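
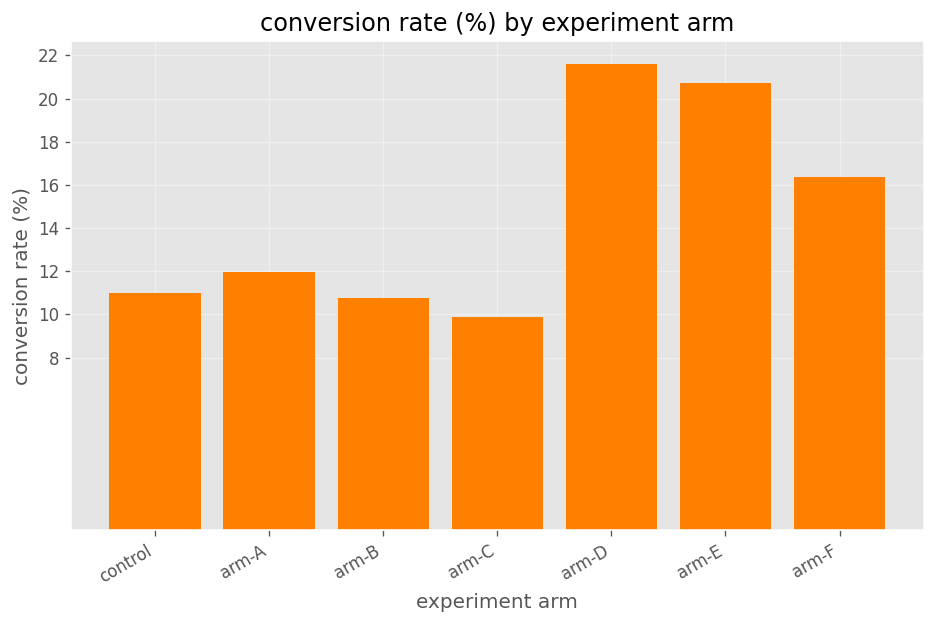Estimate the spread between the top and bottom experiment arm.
≈ 12

Max arm-D ≈ 22, min arm-C ≈ 10; range ≈ 12.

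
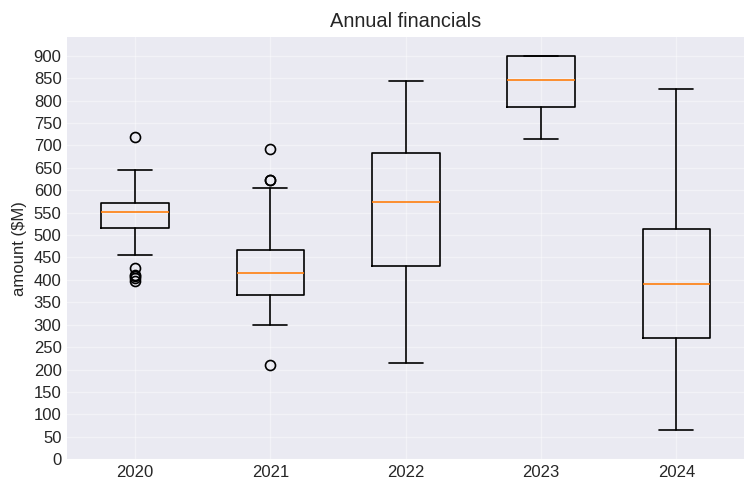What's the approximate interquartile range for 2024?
≈ 250

Q3 ≈ 500, Q1 ≈ 250; IQR ≈ 250.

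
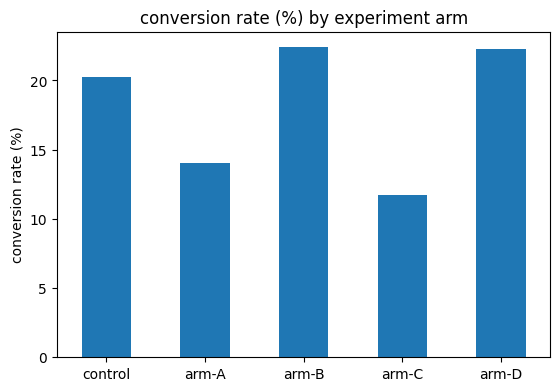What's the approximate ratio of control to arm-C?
≈ 1.67×

control ≈ 20, arm-C ≈ 12; 20/12 ≈ 1.67.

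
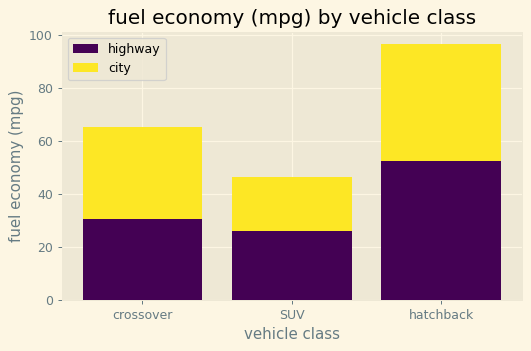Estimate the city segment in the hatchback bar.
≈ 50

city top ≈ 100, bottom ≈ 50; segment ≈ 50.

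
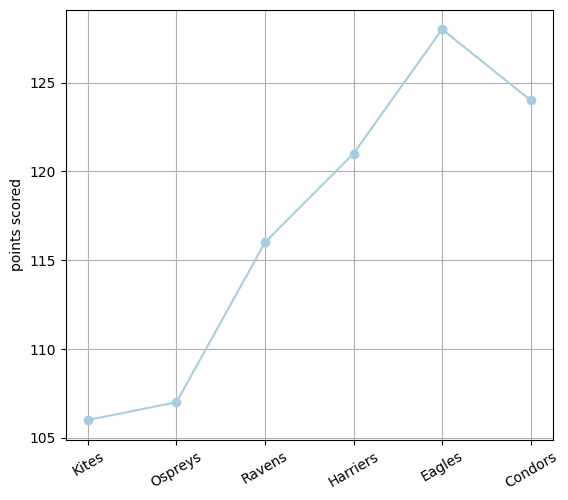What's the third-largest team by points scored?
Top 4: Eagles ≈ 128, Condors ≈ 124, Harriers ≈ 120, Ravens ≈ 116.

Harriers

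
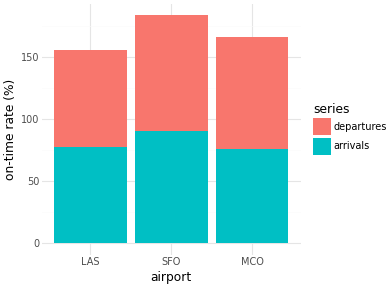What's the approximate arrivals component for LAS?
arrivals top ≈ 80, bottom ≈ 0; segment ≈ 80.

≈ 80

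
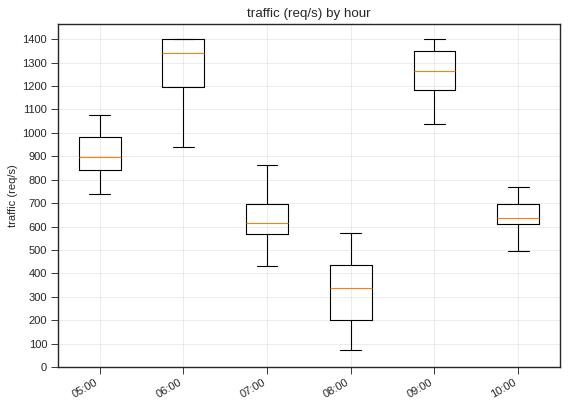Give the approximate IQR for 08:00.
Q3 ≈ 400, Q1 ≈ 200; IQR ≈ 200.

≈ 200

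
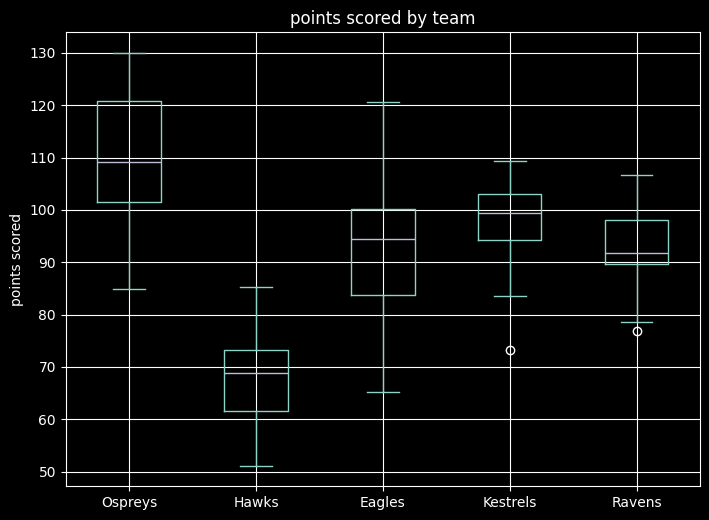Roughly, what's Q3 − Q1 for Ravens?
≈ 10

Q3 ≈ 100, Q1 ≈ 90; IQR ≈ 10.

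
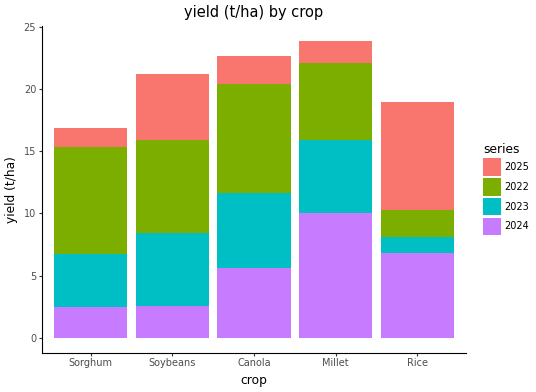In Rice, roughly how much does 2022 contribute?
2022 top ≈ 10, bottom ≈ 8; segment ≈ 2.

≈ 2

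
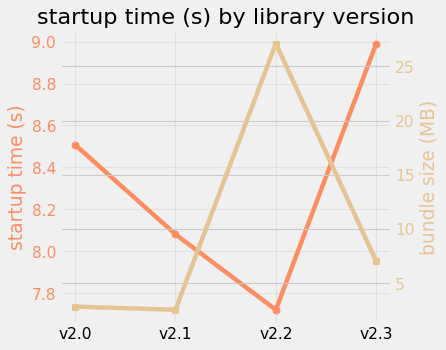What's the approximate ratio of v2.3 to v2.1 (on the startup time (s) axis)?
v2.3 ≈ 9.0, v2.1 ≈ 8.0; 9.0/8.0 ≈ 1.12.

≈ 1.12×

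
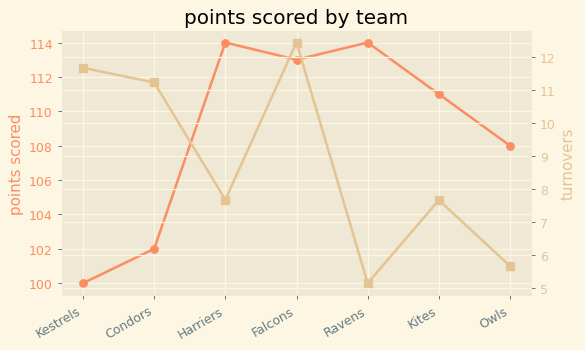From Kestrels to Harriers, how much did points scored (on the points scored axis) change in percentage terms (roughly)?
Kestrels ≈ 100, Harriers ≈ 114; (114 − 100) / 100 ≈ +14%.

≈ +14%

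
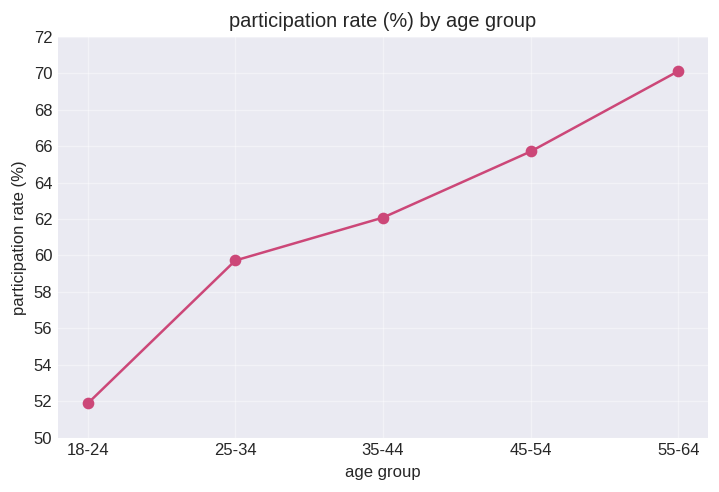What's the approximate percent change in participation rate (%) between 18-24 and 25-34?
≈ +15.4%

18-24 ≈ 52, 25-34 ≈ 60; (60 − 52) / 52 ≈ +15.4%.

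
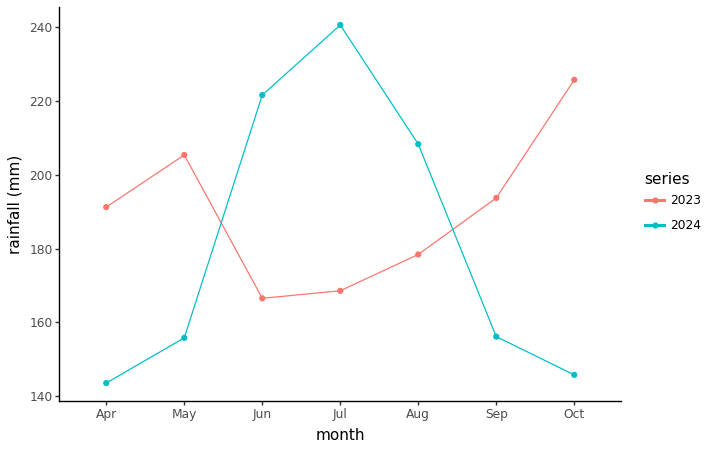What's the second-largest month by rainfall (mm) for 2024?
Jun

Top 3 for 2024: Jul ≈ 240, Jun ≈ 220, Aug ≈ 210.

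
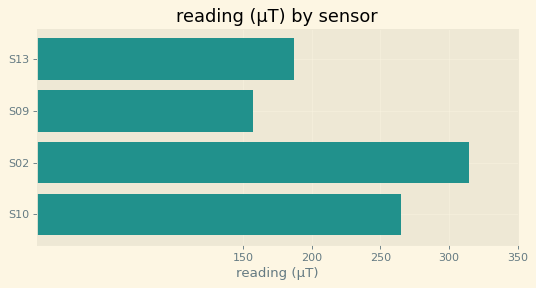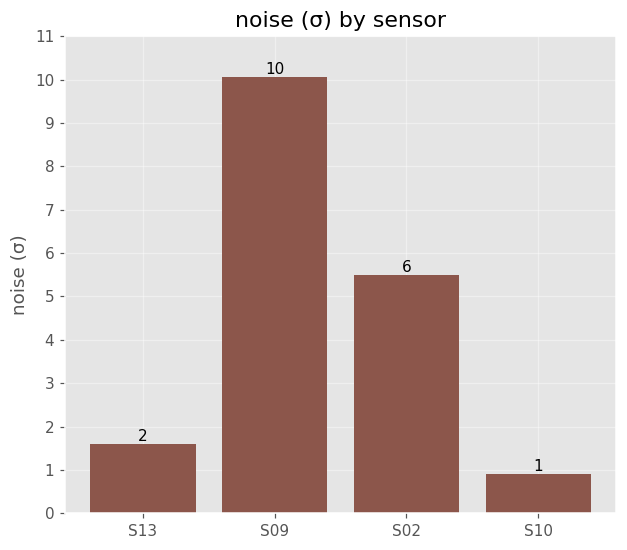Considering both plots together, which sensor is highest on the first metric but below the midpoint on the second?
S10

Chart 2 median noise (σ) ≈ 4; below-median sensors: S13, S10. Among those, S10 has the highest reading (µT) (≈ 250).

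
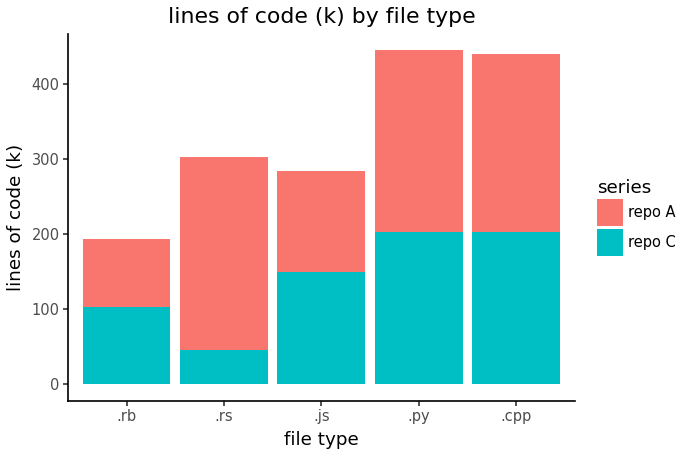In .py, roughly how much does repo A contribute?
≈ 250

repo A top ≈ 450, bottom ≈ 200; segment ≈ 250.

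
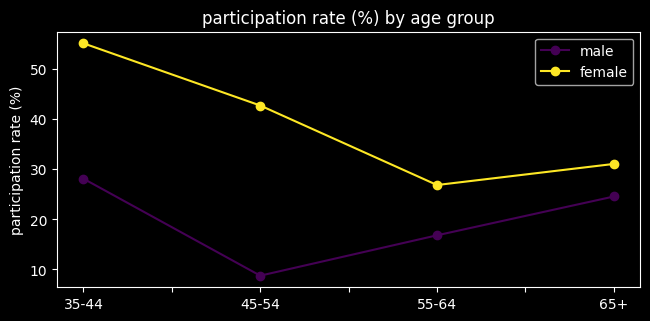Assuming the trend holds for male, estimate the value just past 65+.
Last three: 10, 15, 25 → slope ≈ 7.5/step → next ≈ 32.5.

≈ 32.5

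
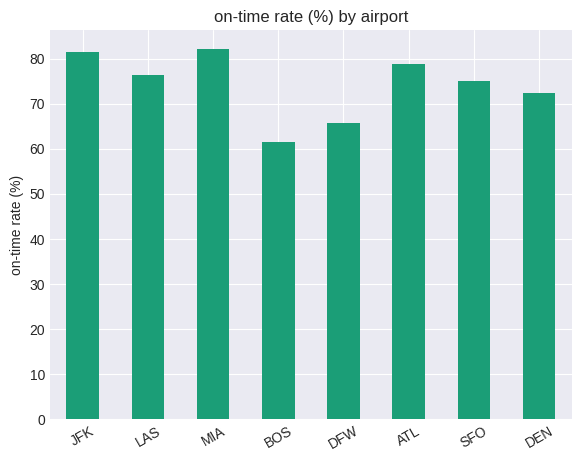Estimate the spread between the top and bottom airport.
Max MIA ≈ 80, min BOS ≈ 60; range ≈ 20.

≈ 20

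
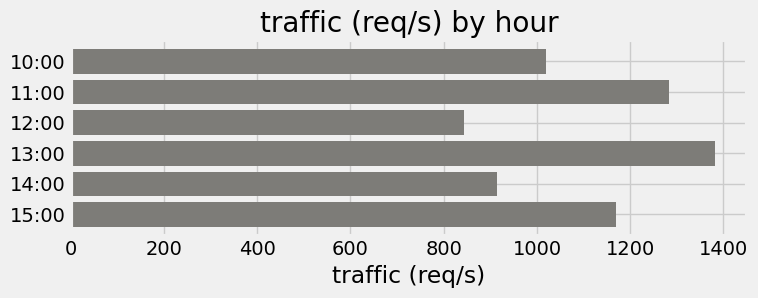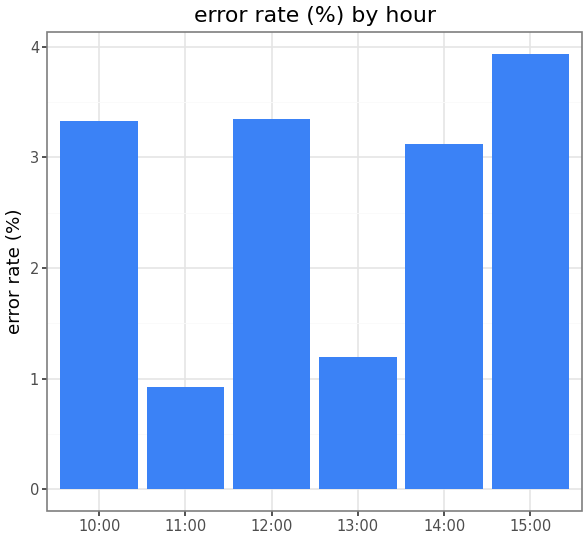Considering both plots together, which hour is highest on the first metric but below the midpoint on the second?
Chart 2 median error rate (%) ≈ 3; below-median hours: 11:00, 13:00, 14:00. Among those, 13:00 has the highest traffic (req/s) (≈ 1400).

13:00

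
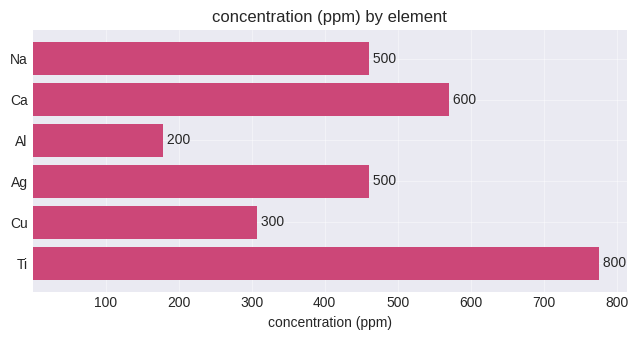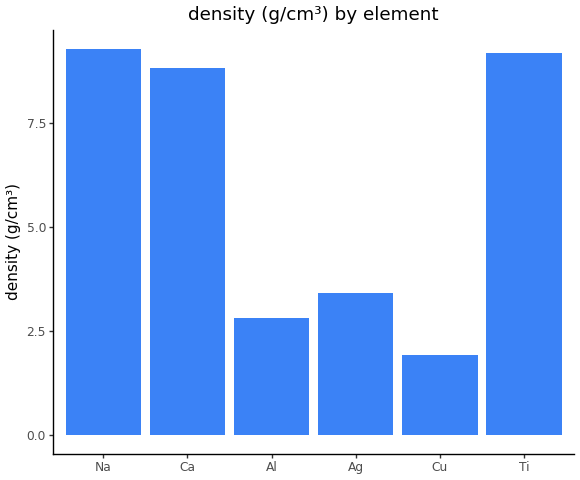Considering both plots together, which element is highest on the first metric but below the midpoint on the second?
Ag

Chart 2 median density (g/cm³) ≈ 6; below-median elements: Al, Ag, Cu. Among those, Ag has the highest concentration (ppm) (≈ 500).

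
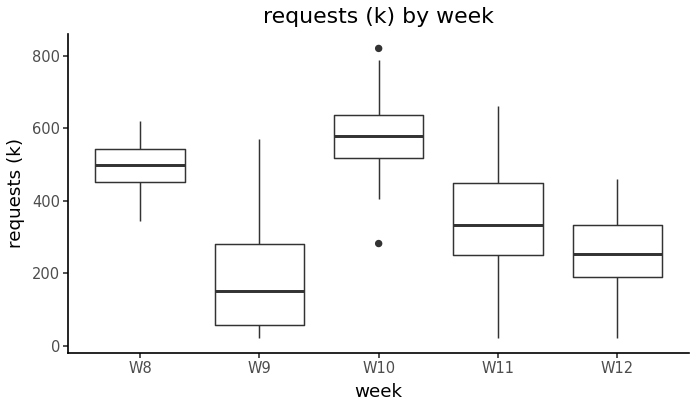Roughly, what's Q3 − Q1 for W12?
≈ 150

Q3 ≈ 350, Q1 ≈ 200; IQR ≈ 150.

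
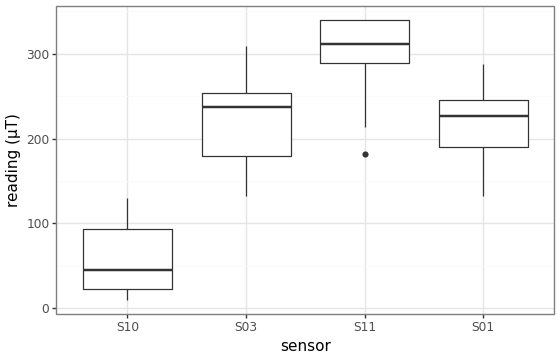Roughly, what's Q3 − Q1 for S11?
≈ 50

Q3 ≈ 350, Q1 ≈ 300; IQR ≈ 50.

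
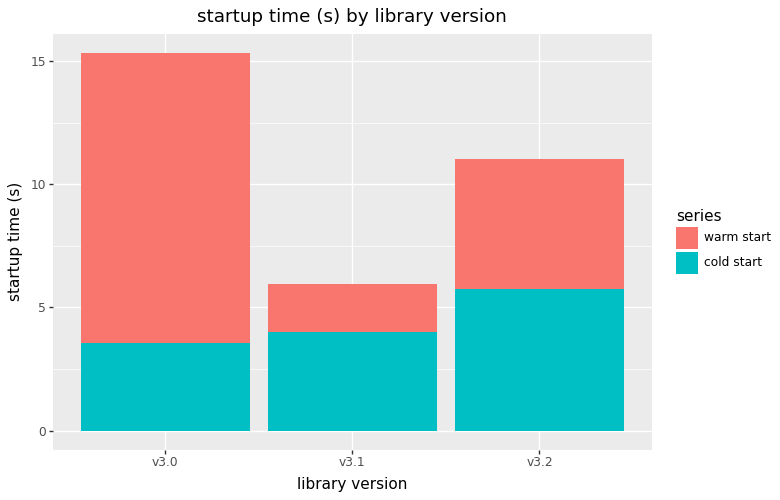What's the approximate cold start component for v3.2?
≈ 6

cold start top ≈ 6, bottom ≈ 0; segment ≈ 6.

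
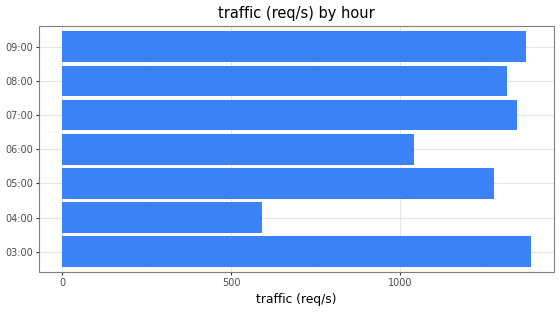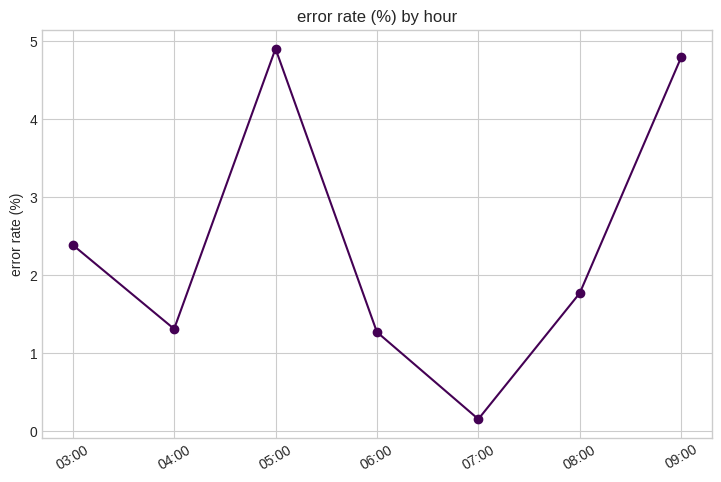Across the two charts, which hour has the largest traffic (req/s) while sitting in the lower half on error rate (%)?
Chart 2 median error rate (%) ≈ 2; below-median hours: 04:00, 06:00, 07:00. Among those, 07:00 has the highest traffic (req/s) (≈ 1400).

07:00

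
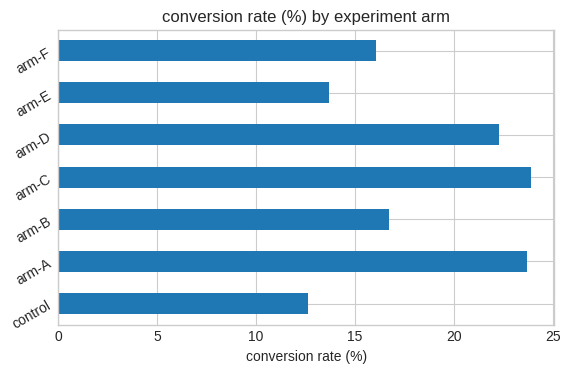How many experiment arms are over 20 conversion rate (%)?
Above 20: arm-A, arm-C, arm-D.

3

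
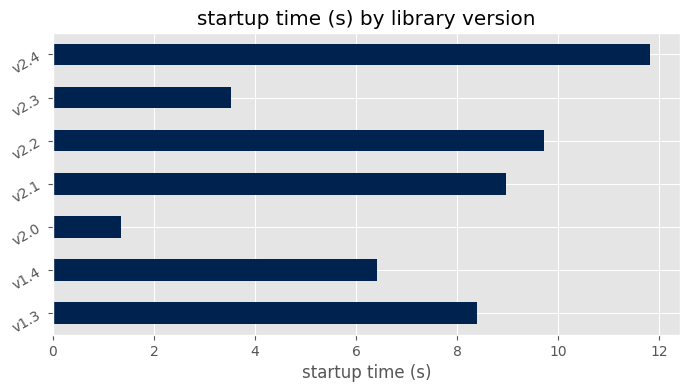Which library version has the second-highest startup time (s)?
v2.2

Top 3: v2.4 ≈ 12, v2.2 ≈ 10, v2.1 ≈ 9.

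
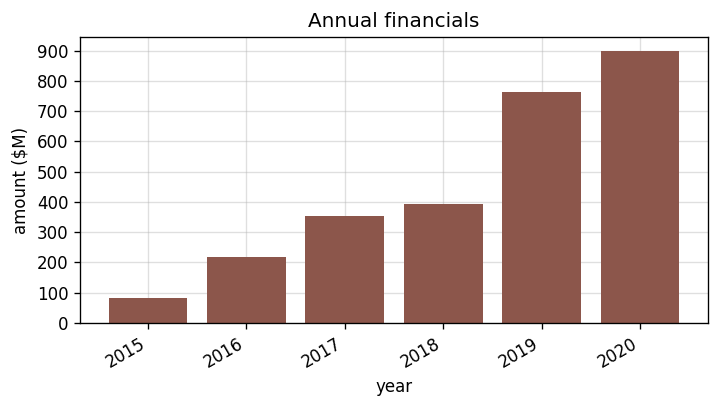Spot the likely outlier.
2020

2020 ≈ 900; the rest sit between ≈ 100 and ≈ 800.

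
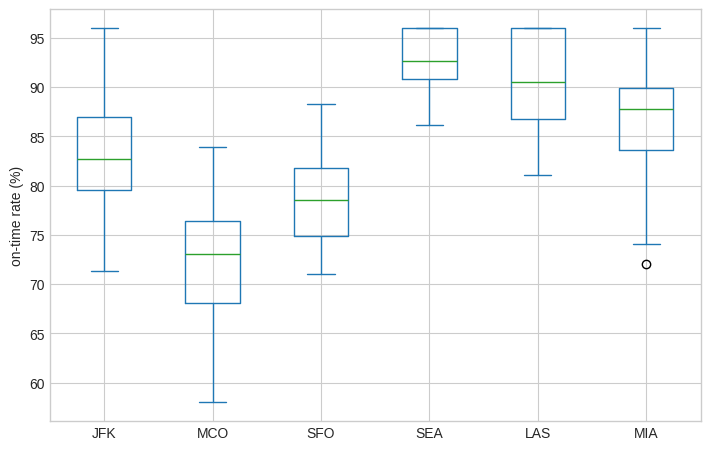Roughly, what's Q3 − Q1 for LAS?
Q3 ≈ 96, Q1 ≈ 86; IQR ≈ 10.

≈ 10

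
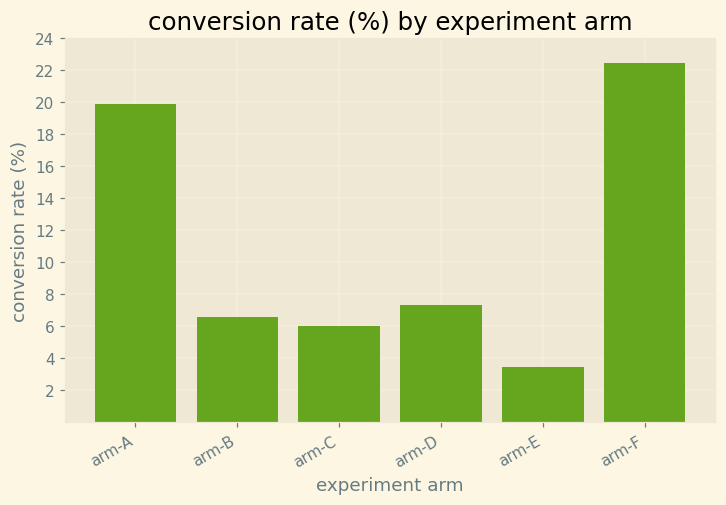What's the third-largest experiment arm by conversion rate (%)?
arm-D

Top 4: arm-F ≈ 22, arm-A ≈ 20, arm-D ≈ 8, arm-B ≈ 6.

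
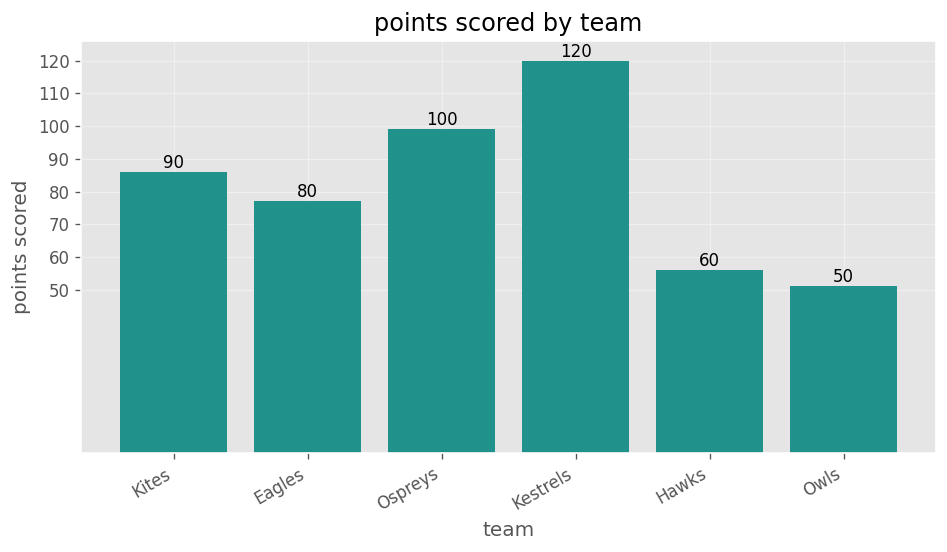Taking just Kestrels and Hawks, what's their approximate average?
≈ 90

(120 + 60) / 2 ≈ 90.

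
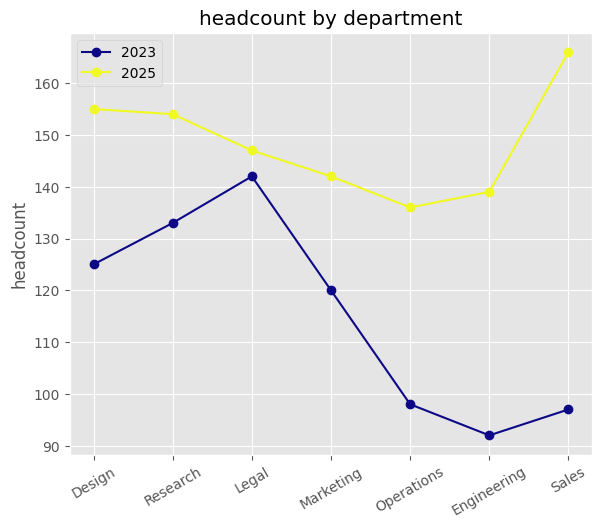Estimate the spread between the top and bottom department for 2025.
≈ 30

Max Sales ≈ 170, min Operations ≈ 140; range ≈ 30.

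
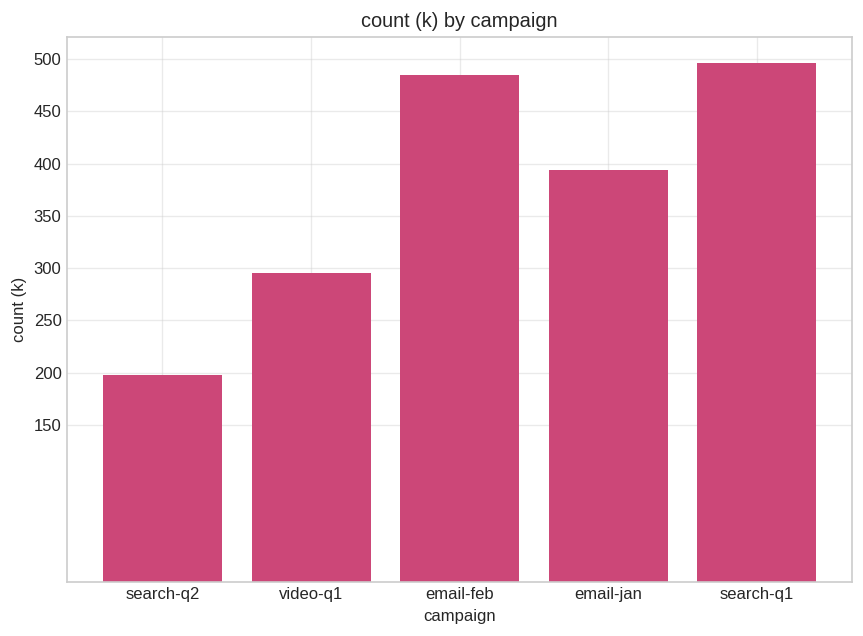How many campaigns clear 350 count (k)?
3

Above 350: email-feb, email-jan, search-q1.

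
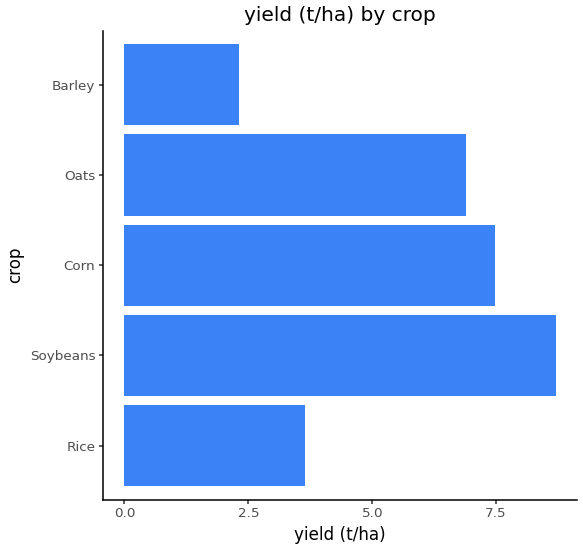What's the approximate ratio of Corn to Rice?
≈ 1.75×

Corn ≈ 7, Rice ≈ 4; 7/4 ≈ 1.75.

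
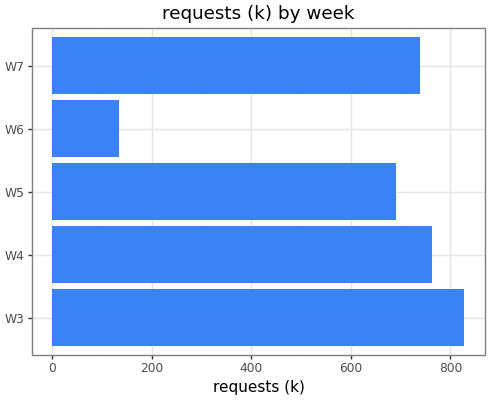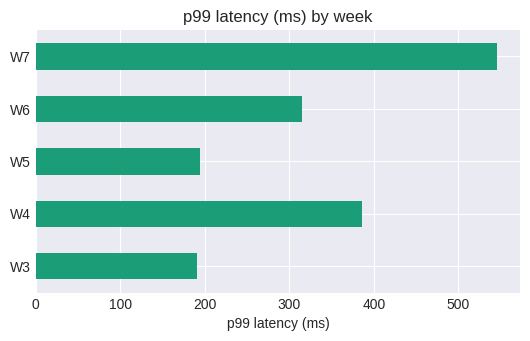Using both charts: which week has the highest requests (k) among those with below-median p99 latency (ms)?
W3

Chart 2 median p99 latency (ms) ≈ 300; below-median weeks: W3, W5. Among those, W3 has the highest requests (k) (≈ 800).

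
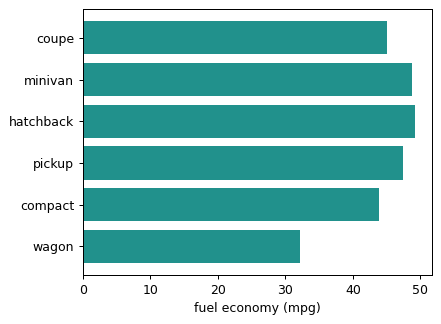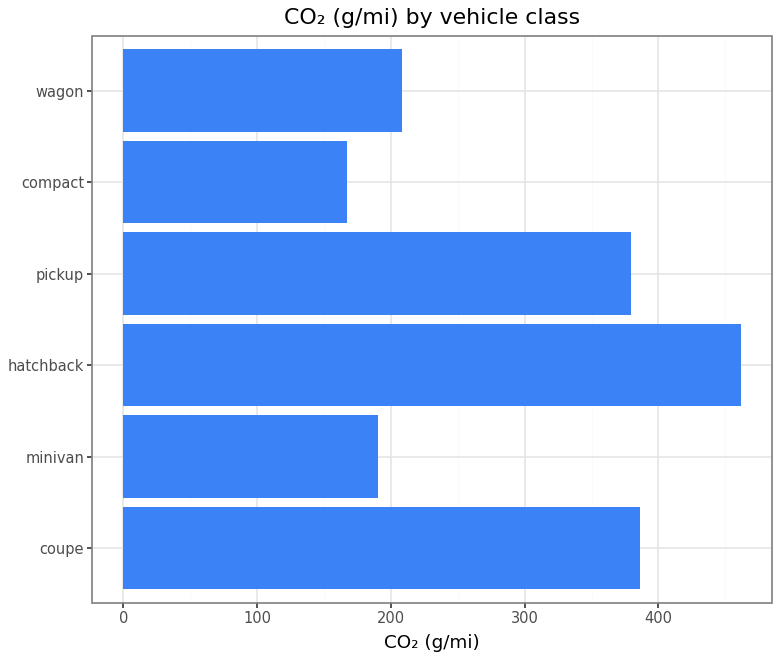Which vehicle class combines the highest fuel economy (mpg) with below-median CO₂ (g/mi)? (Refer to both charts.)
Chart 2 median CO₂ (g/mi) ≈ 300; below-median vehicle classes: minivan, compact, wagon. Among those, minivan has the highest fuel economy (mpg) (≈ 50).

minivan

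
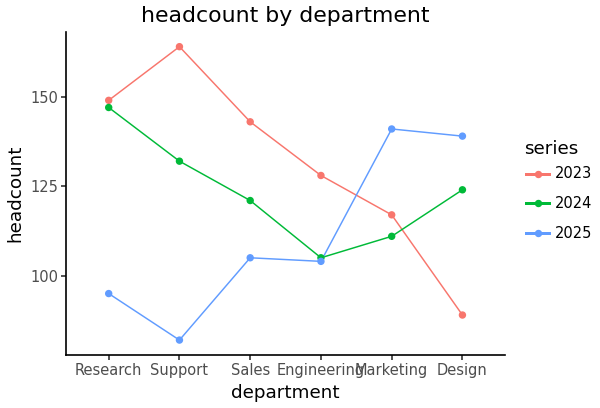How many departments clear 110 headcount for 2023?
Above 110: Research, Support, Sales, Engineering, Marketing.

5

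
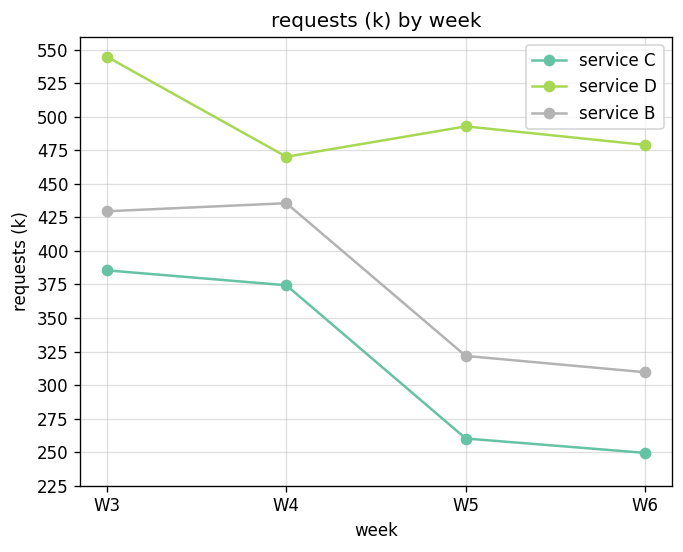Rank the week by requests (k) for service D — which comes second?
Top 3 for service D: W3 ≈ 550, W5 ≈ 500, W6 ≈ 475.

W5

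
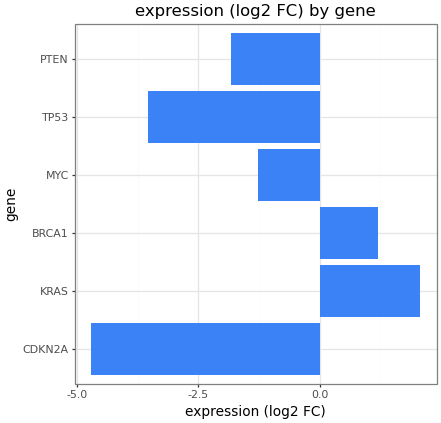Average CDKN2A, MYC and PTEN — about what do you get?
(-5 + -1 + -2) / 3 ≈ -3.

≈ -3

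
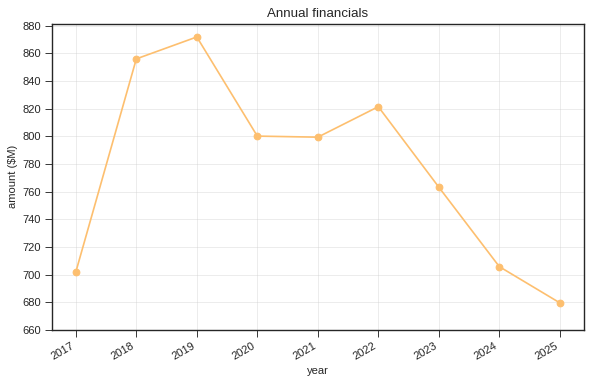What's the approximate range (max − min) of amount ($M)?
Max 2019 ≈ 880, min 2025 ≈ 680; range ≈ 200.

≈ 200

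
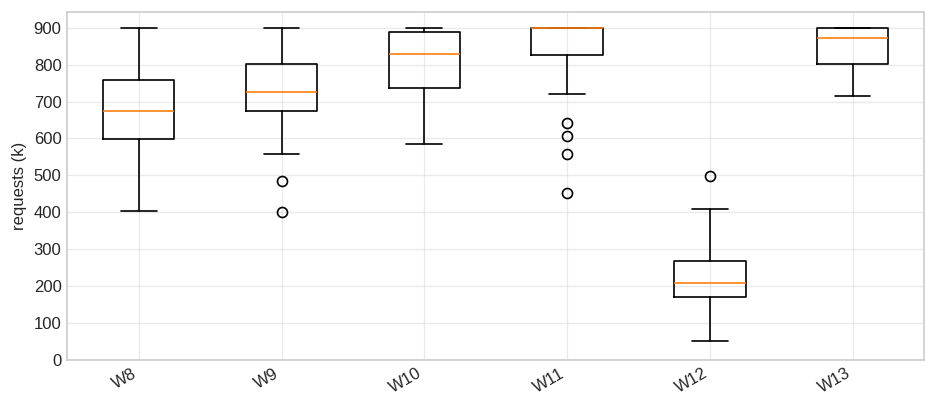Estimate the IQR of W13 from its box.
Q3 ≈ 900, Q1 ≈ 800; IQR ≈ 100.

≈ 100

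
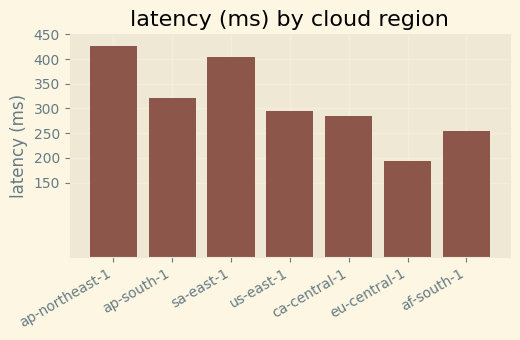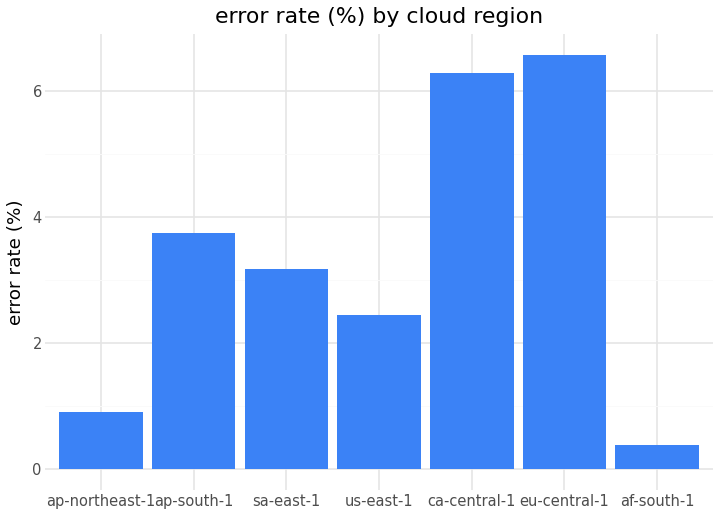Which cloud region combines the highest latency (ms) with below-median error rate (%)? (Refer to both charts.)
ap-northeast-1

Chart 2 median error rate (%) ≈ 3; below-median cloud regions: ap-northeast-1, us-east-1, af-south-1. Among those, ap-northeast-1 has the highest latency (ms) (≈ 450).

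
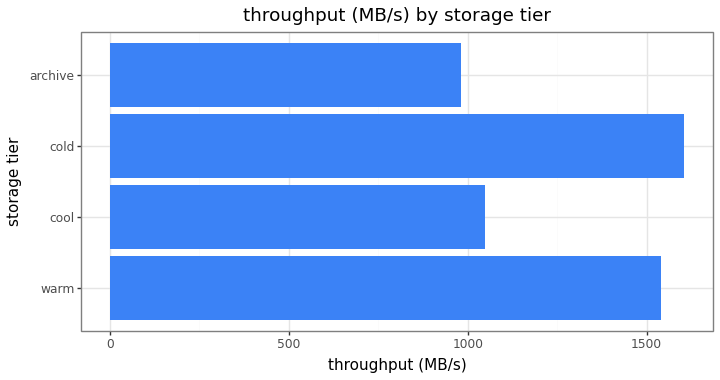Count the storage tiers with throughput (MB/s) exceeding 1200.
Above 1200: warm, cold.

2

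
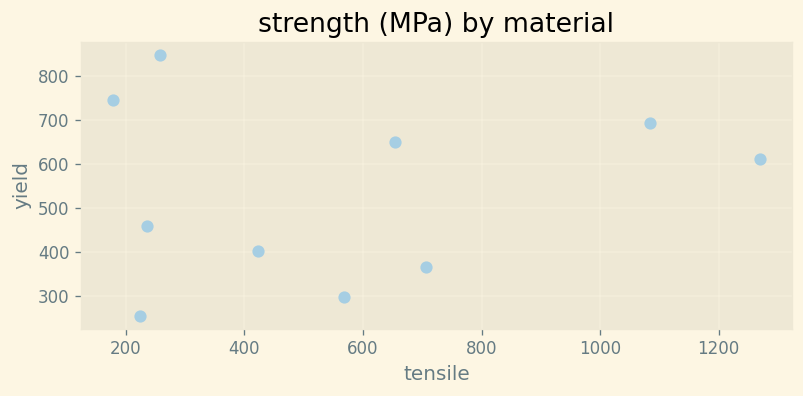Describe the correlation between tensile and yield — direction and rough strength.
no clear correlation

Points are roughly uncorrelated; weak (|r| ≈ 0.1).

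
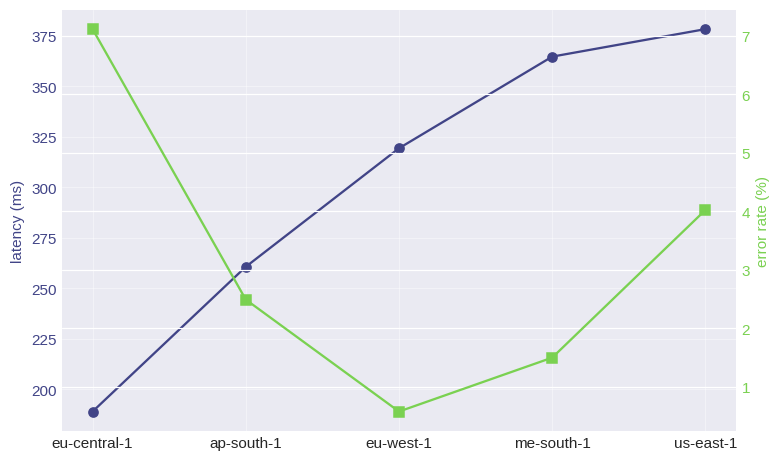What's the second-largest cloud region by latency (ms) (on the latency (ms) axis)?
me-south-1

Top 3 (on the latency (ms) axis): us-east-1 ≈ 380, me-south-1 ≈ 360, eu-west-1 ≈ 320.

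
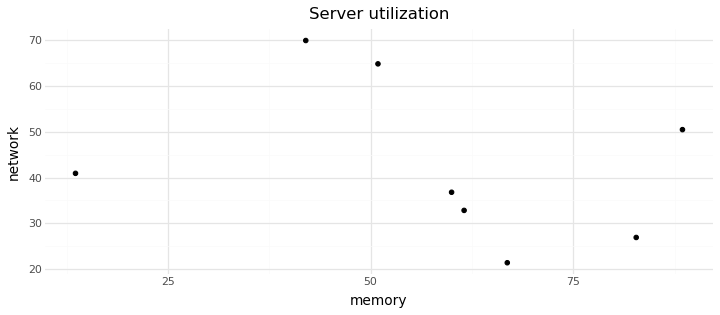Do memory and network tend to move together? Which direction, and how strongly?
negative, weak

Points are negatively correlated; weak (|r| ≈ 0.3).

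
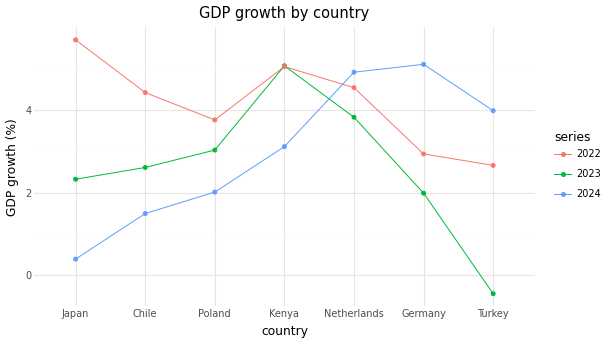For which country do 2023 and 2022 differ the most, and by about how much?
Japan, ≈ 4 %

Japan: 2023 ≈ 2, 2022 ≈ 6 → gap ≈ 4. Next-largest (Turkey) is only ≈ 3.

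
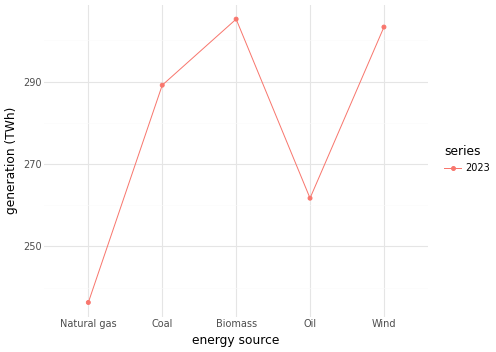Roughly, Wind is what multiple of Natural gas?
Wind ≈ 300, Natural gas ≈ 240; 300/240 ≈ 1.25.

≈ 1.25×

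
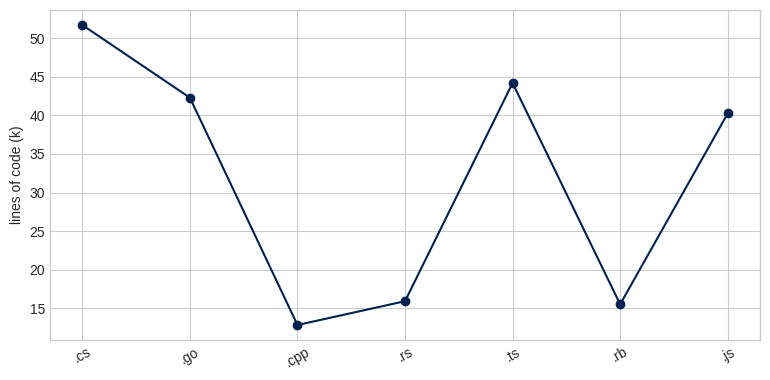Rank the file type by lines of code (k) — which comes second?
Top 3: .cs ≈ 50, .ts ≈ 45, .go ≈ 40.

.ts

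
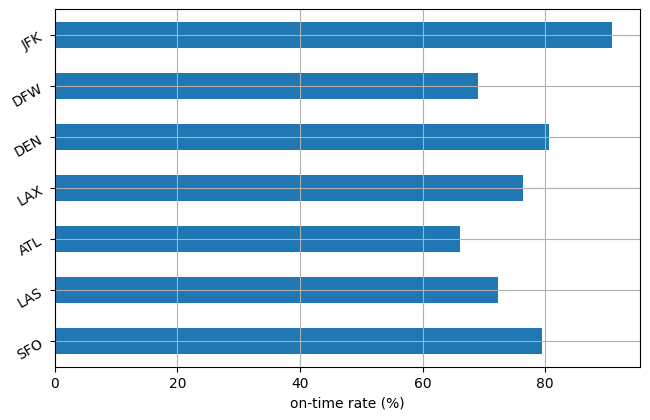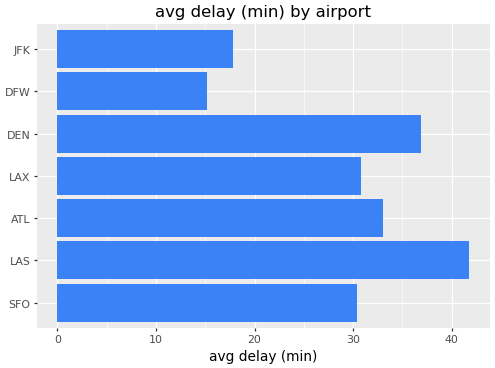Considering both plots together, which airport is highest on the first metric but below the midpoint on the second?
Chart 2 median avg delay (min) ≈ 30; below-median airports: SFO, DFW, JFK. Among those, JFK has the highest on-time rate (%) (≈ 90).

JFK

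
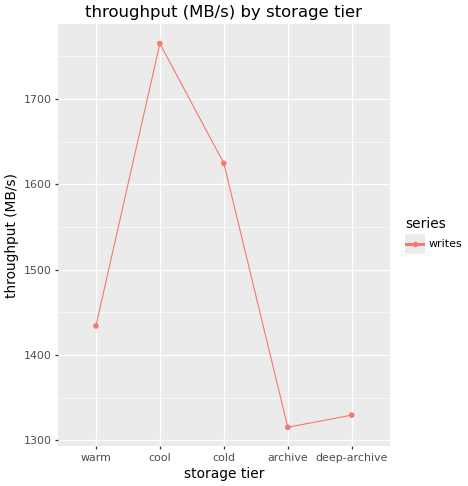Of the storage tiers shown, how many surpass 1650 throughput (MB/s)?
1

Above 1650: cool.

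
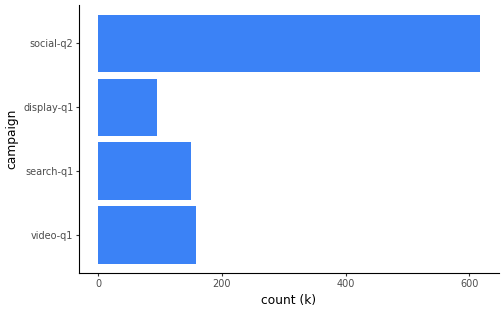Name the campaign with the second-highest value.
video-q1

Top 3: social-q2 ≈ 600, video-q1 ≈ 200, search-q1 ≈ 100.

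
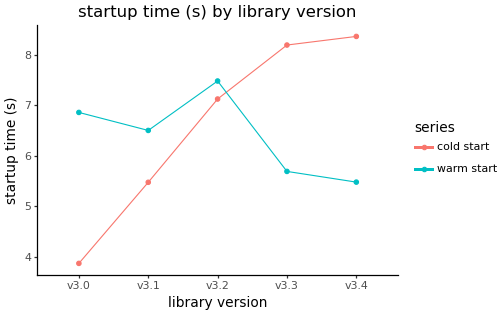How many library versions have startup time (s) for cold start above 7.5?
Above 7.5: v3.3, v3.4.

2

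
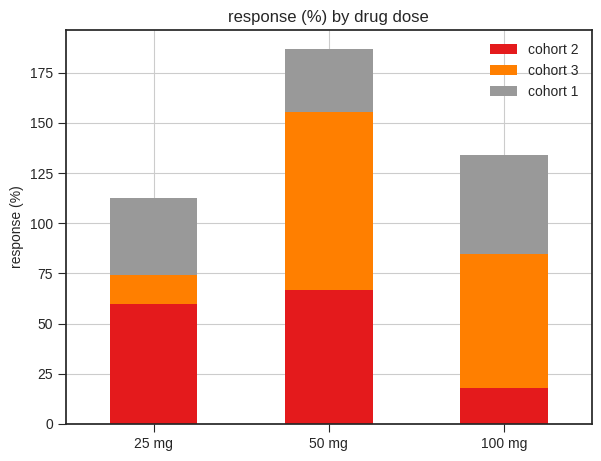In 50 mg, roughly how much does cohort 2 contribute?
cohort 2 top ≈ 60, bottom ≈ 0; segment ≈ 60.

≈ 60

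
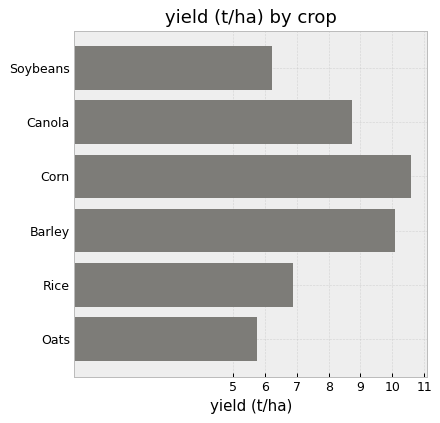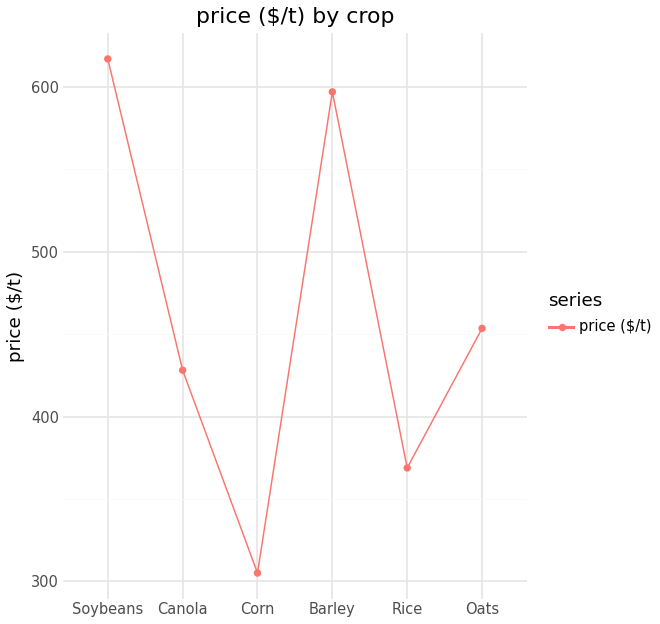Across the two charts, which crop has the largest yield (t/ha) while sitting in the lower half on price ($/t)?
Chart 2 median price ($/t) ≈ 400; below-median crops: Canola, Corn, Rice. Among those, Corn has the highest yield (t/ha) (≈ 11).

Corn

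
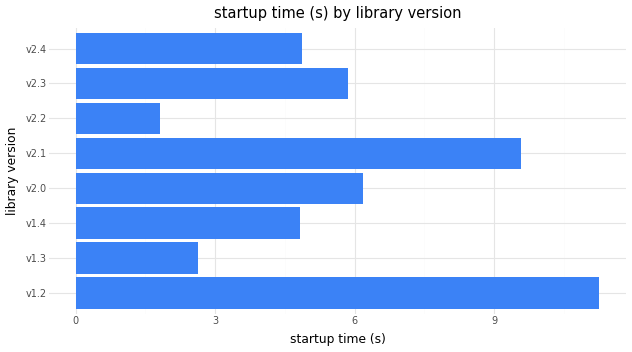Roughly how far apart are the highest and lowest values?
≈ 9

Max v1.2 ≈ 11, min v2.2 ≈ 2; range ≈ 9.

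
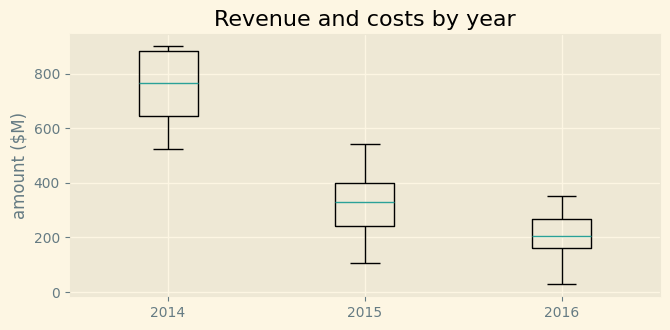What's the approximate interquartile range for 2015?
≈ 150

Q3 ≈ 400, Q1 ≈ 250; IQR ≈ 150.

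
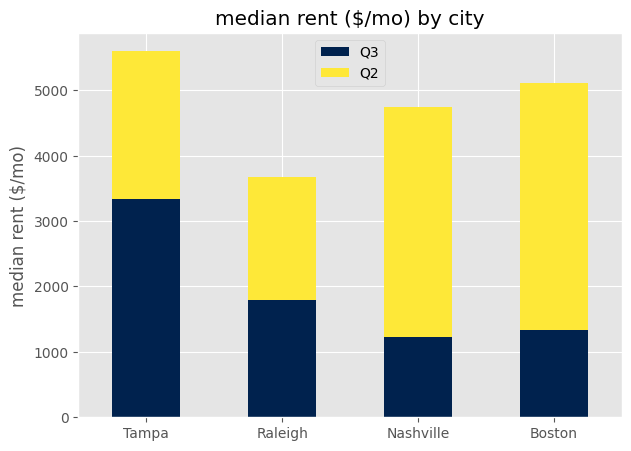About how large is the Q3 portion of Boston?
Q3 top ≈ 1500, bottom ≈ 0; segment ≈ 1500.

≈ 1500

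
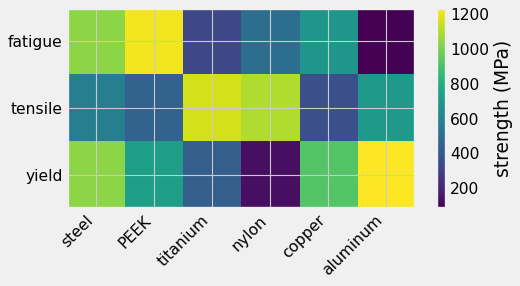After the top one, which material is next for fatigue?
Top 3 for fatigue: PEEK ≈ 1200, steel ≈ 1000, copper ≈ 700.

steel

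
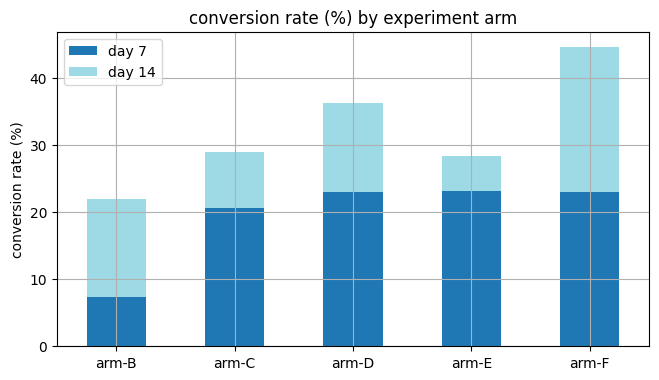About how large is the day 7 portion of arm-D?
day 7 top ≈ 25, bottom ≈ 0; segment ≈ 25.

≈ 25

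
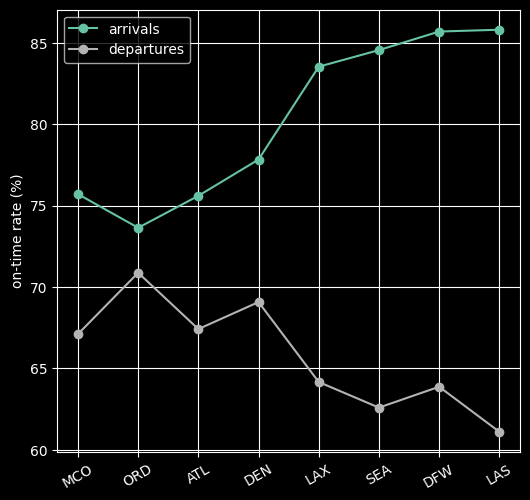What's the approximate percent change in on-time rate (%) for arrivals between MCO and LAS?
MCO ≈ 75, LAS ≈ 85; (85 − 75) / 75 ≈ +13.3%.

≈ +13.3%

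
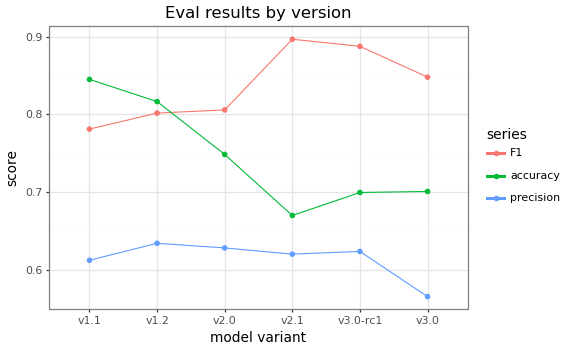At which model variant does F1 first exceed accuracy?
v2.0

v1.2: F1 ≈ 0.80 vs accuracy ≈ 0.80 (not yet); v2.0: F1 ≈ 0.80 vs accuracy ≈ 0.75 (first crossover).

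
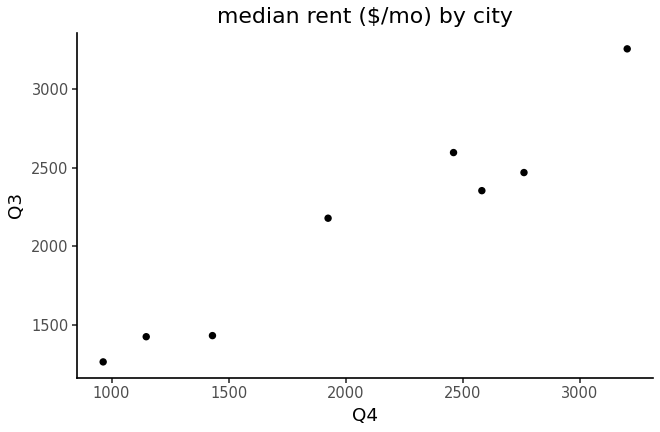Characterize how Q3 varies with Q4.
positive, strong

Points are positively correlated; strong (|r| ≈ 1.0).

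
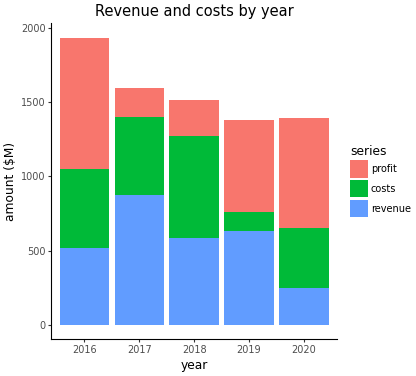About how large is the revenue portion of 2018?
≈ 600

revenue top ≈ 600, bottom ≈ 0; segment ≈ 600.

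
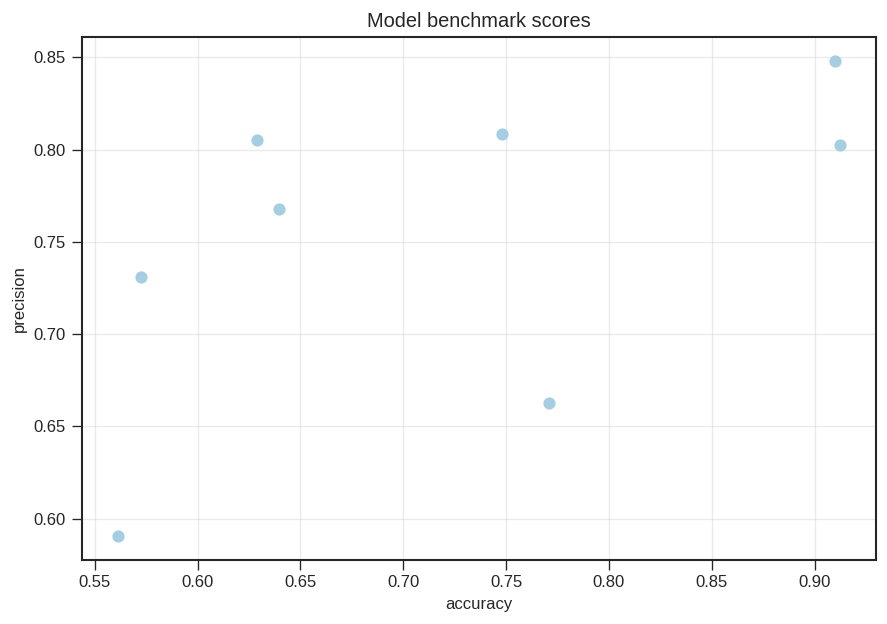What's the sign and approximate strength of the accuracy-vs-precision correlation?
Points are positively correlated; moderate (|r| ≈ 0.6).

positive, moderate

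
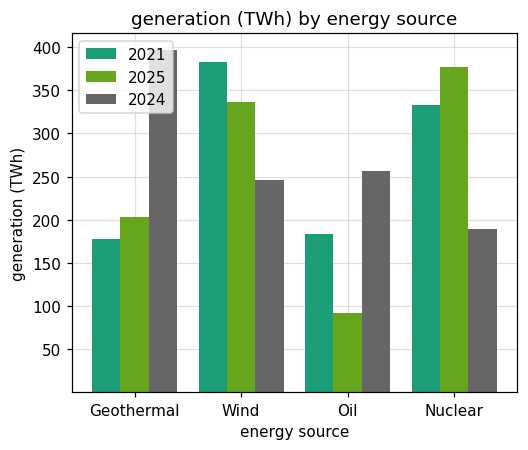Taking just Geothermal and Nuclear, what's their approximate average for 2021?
(200 + 350) / 2 ≈ 275.

≈ 275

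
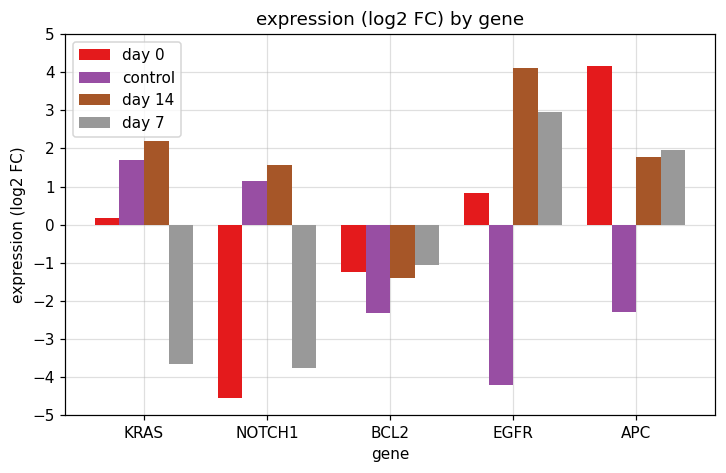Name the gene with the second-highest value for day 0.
EGFR

Top 3 for day 0: APC ≈ 4, EGFR ≈ 1, KRAS ≈ 0.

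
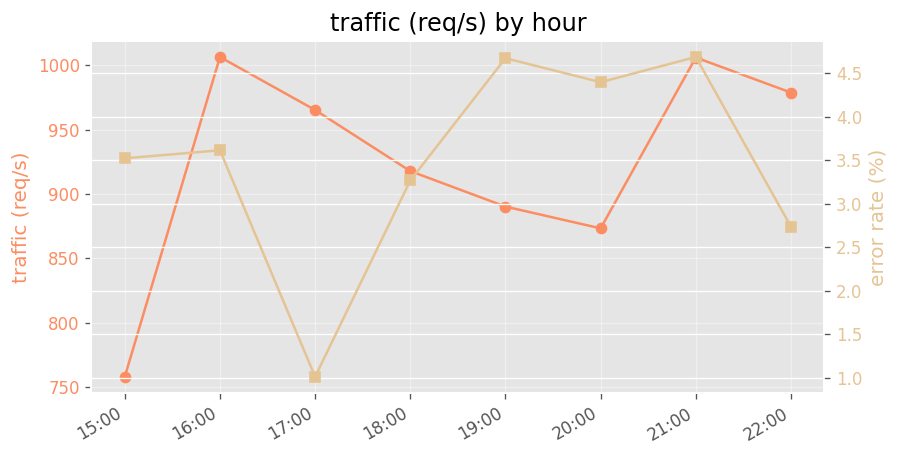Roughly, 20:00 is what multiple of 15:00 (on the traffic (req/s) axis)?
20:00 ≈ 875, 15:00 ≈ 750; 875/750 ≈ 1.17.

≈ 1.17×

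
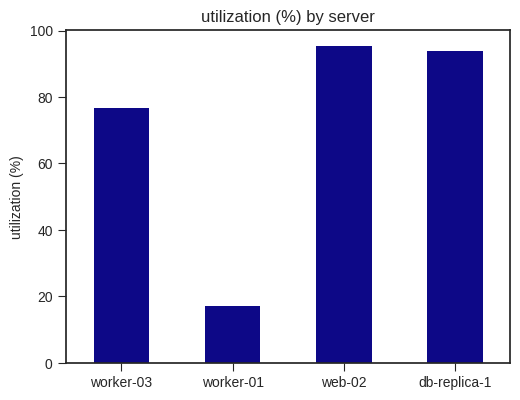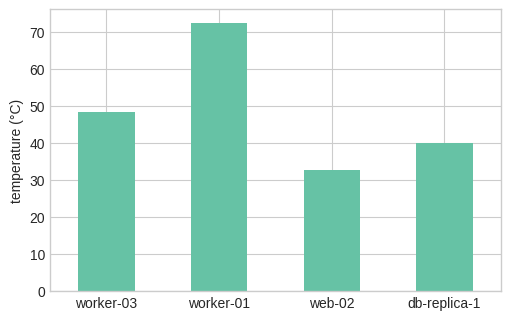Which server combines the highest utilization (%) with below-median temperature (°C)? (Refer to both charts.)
Chart 2 median temperature (°C) ≈ 40; below-median servers: web-02, db-replica-1. Among those, web-02 has the highest utilization (%) (≈ 100).

web-02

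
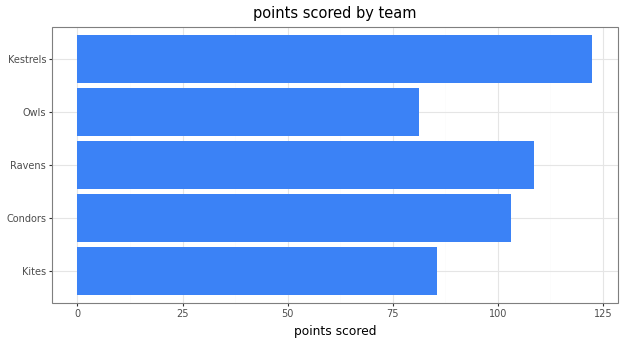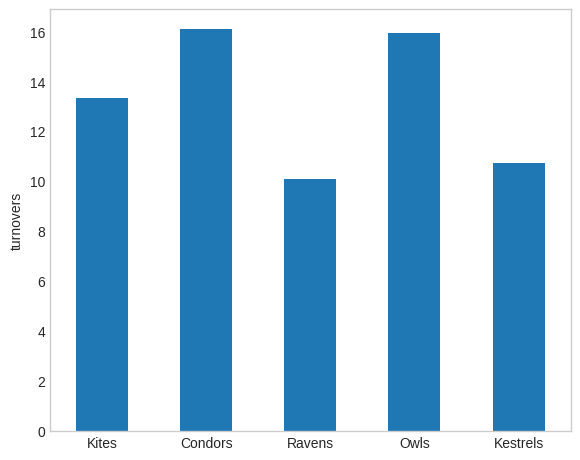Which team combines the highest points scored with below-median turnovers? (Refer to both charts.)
Chart 2 median turnovers ≈ 14; below-median teams: Ravens, Kestrels. Among those, Kestrels has the highest points scored (≈ 120).

Kestrels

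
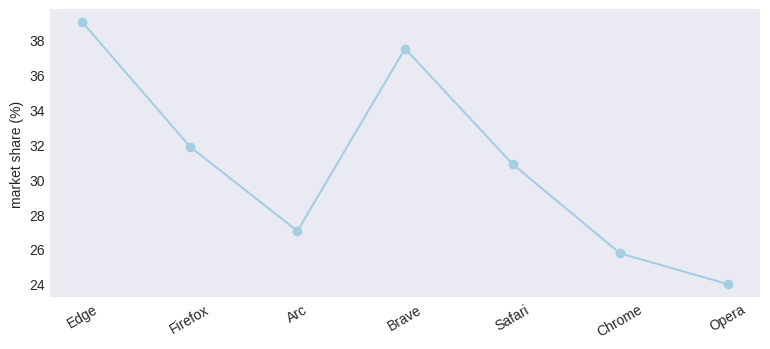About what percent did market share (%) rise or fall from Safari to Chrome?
≈ -13.3%

Safari ≈ 30, Chrome ≈ 26; (26 − 30) / 30 ≈ -13.3%.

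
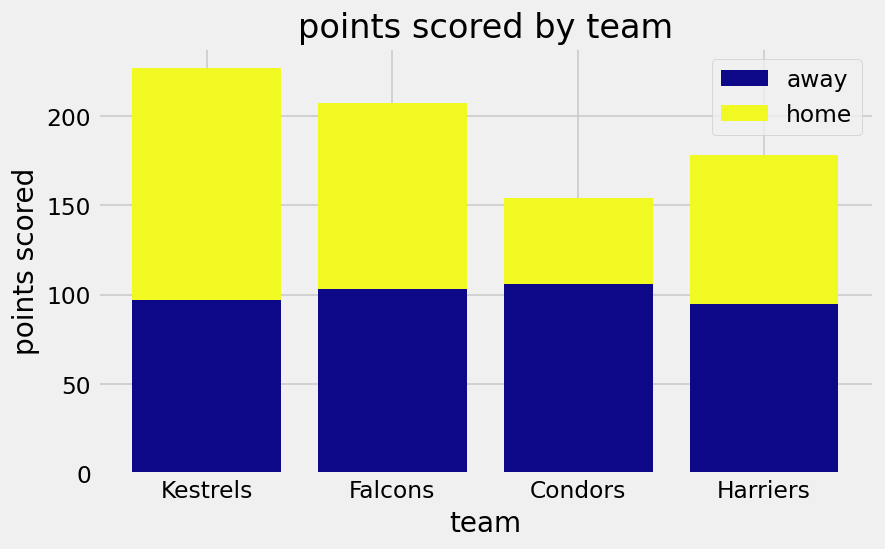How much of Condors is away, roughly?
away top ≈ 100, bottom ≈ 0; segment ≈ 100.

≈ 100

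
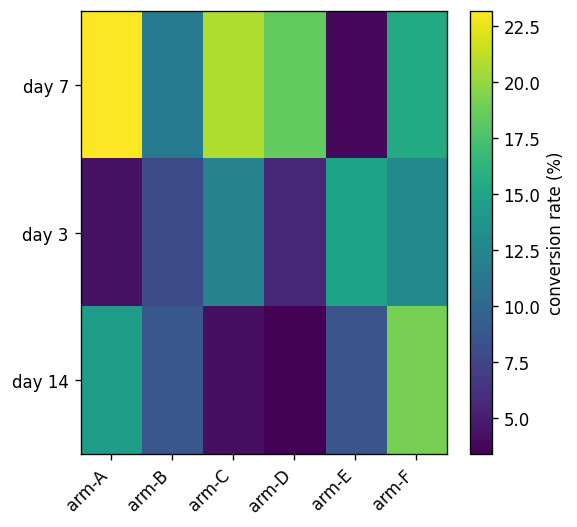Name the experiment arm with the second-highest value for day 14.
Top 3 for day 14: arm-F ≈ 20, arm-A ≈ 14, arm-B ≈ 8.

arm-A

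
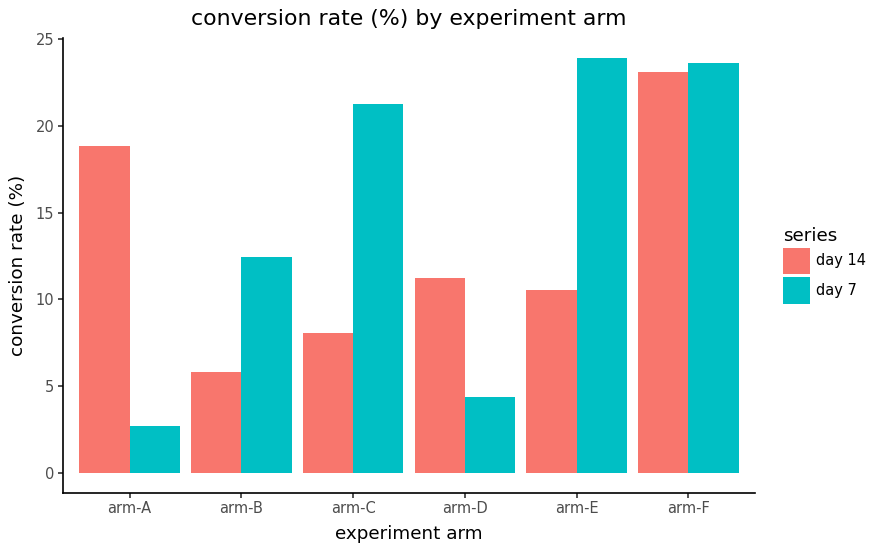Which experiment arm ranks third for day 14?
Top 4 for day 14: arm-F ≈ 24, arm-A ≈ 18, arm-D ≈ 12, arm-E ≈ 10.

arm-D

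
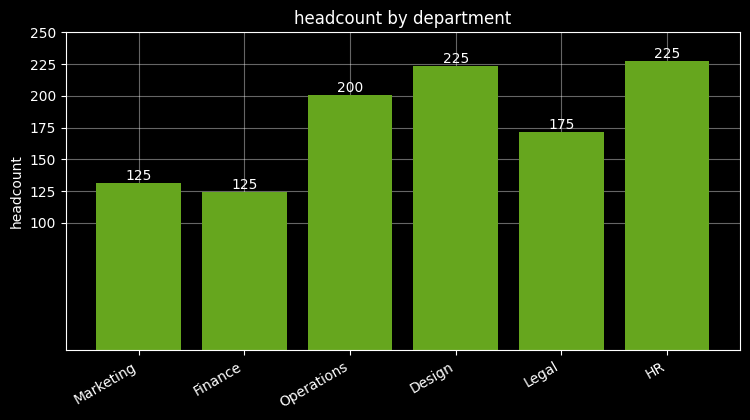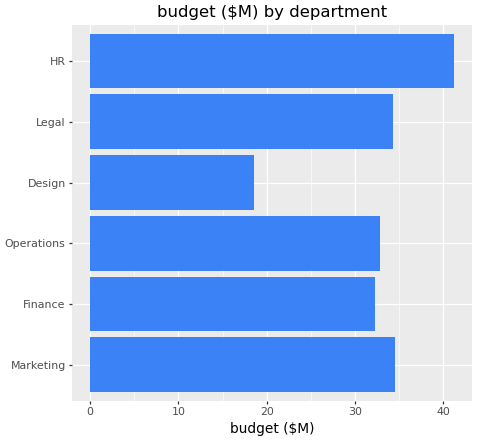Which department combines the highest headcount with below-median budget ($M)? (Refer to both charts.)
Chart 2 median budget ($M) ≈ 35; below-median departments: Finance, Operations, Design. Among those, Design has the highest headcount (≈ 225).

Design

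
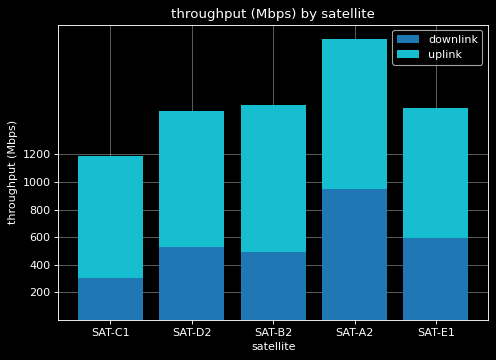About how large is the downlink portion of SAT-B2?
≈ 400

downlink top ≈ 400, bottom ≈ 0; segment ≈ 400.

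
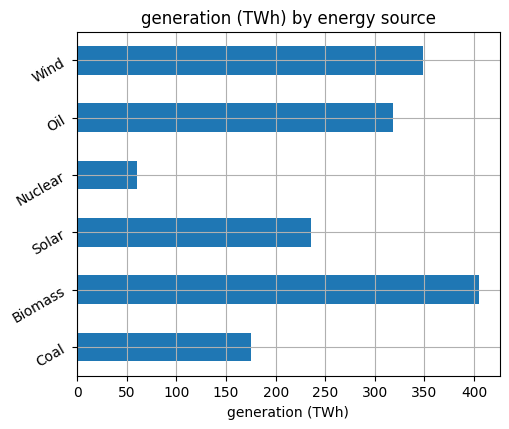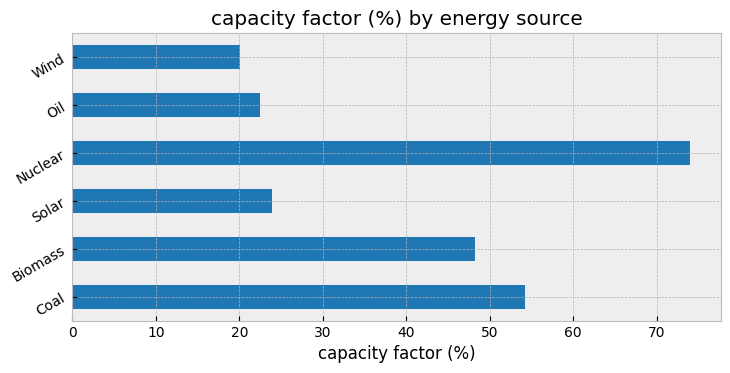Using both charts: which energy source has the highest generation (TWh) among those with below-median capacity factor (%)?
Chart 2 median capacity factor (%) ≈ 40; below-median energy sources: Solar, Oil, Wind. Among those, Wind has the highest generation (TWh) (≈ 350).

Wind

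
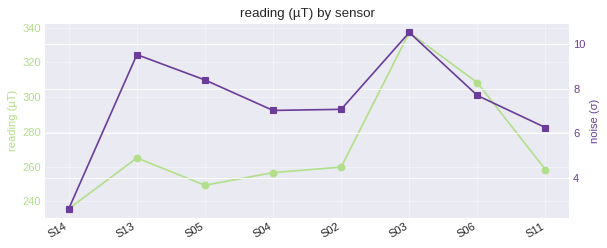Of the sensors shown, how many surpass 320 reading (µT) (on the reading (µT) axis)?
1

Above 320: S03.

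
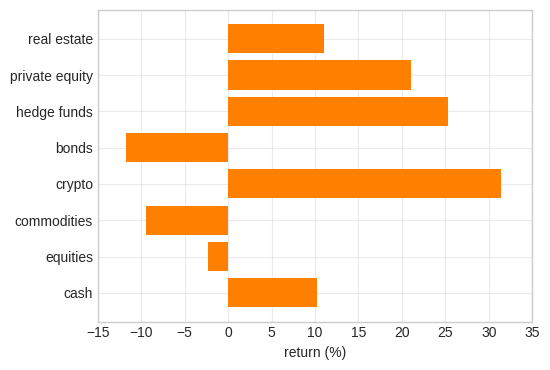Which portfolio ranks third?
Top 4: crypto ≈ 30, hedge funds ≈ 25, private equity ≈ 20, real estate ≈ 10.

private equity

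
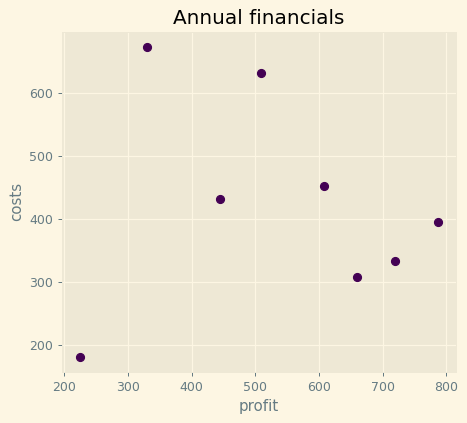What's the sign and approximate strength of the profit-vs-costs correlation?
no clear correlation

Points are roughly uncorrelated; weak (|r| ≈ 0.1).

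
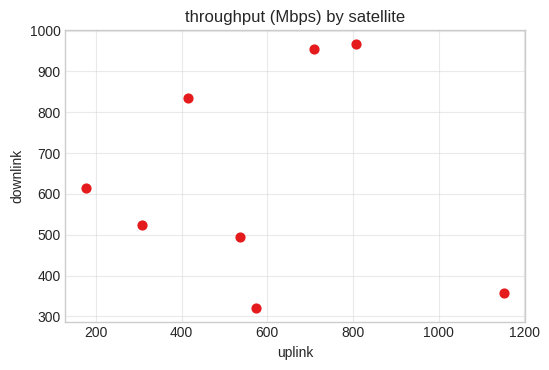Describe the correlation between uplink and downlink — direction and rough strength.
Points are roughly uncorrelated; weak (|r| ≈ 0.1).

no clear correlation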